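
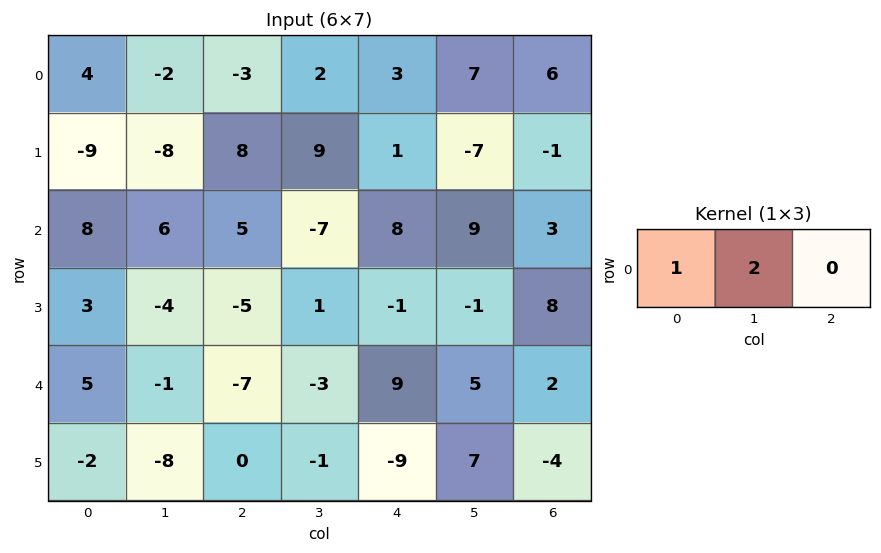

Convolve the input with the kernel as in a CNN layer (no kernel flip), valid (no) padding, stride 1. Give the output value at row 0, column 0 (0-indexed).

0

The receptive field on the input at this output position is [4 -2 -3]. Elementwise product with the kernel and sum: 4·1 + -2·2.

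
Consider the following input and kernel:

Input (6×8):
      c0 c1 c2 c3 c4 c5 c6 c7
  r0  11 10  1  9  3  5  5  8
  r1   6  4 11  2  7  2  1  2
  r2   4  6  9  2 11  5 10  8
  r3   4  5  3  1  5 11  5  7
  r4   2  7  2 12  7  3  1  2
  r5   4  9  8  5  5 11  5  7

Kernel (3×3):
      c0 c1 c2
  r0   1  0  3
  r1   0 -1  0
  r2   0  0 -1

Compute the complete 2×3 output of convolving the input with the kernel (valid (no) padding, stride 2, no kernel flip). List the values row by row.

1 -3 6
24 34 29

Output[0,0]: The receptive field on the input at this output position is [11 10 1 / 6 4 11 / 4 6 9]. Elementwise product with the kernel and sum: 11·1 + 1·3 + 4·-1 + 9·-1.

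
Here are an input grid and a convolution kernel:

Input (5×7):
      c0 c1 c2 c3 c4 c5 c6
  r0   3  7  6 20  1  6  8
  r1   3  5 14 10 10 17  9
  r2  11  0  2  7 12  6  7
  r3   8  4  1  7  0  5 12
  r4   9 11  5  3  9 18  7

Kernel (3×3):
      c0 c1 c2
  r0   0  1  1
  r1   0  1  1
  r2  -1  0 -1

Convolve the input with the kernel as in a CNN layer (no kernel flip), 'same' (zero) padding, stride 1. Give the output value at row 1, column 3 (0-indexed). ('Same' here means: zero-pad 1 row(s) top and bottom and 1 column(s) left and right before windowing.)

The receptive field on the zero-padded input at this output position is [6 20 1 / 14 10 10 / 2 7 12]. Elementwise product with the kernel and sum: 20·1 + 1·1 + 10·1 + 10·1 + 2·-1 + 12·-1.

27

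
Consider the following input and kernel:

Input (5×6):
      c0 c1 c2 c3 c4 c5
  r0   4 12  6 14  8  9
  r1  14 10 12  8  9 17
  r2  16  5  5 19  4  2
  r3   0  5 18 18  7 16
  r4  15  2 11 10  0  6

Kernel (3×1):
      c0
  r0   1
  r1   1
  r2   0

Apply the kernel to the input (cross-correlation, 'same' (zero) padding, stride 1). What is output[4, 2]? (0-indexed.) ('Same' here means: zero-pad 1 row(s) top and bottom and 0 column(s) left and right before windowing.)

29

The receptive field on the zero-padded input at this output position is [18 / 11 / 0]. Elementwise product with the kernel and sum: 18·1 + 11·1.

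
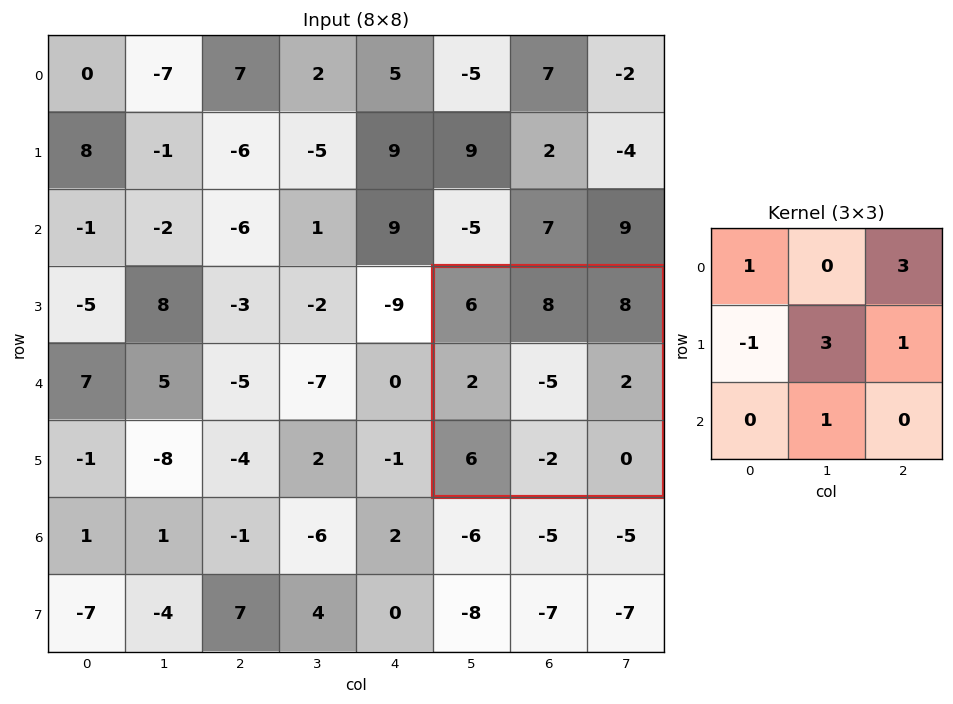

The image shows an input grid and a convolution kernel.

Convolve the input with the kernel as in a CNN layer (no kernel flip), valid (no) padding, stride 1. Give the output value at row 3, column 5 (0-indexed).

13

The receptive field on the input at this output position is [6 8 8 / 2 -5 2 / 6 -2 0]. Elementwise product with the kernel and sum: 6·1 + 8·3 + 2·-1 + -5·3 + 2·1 + -2·1.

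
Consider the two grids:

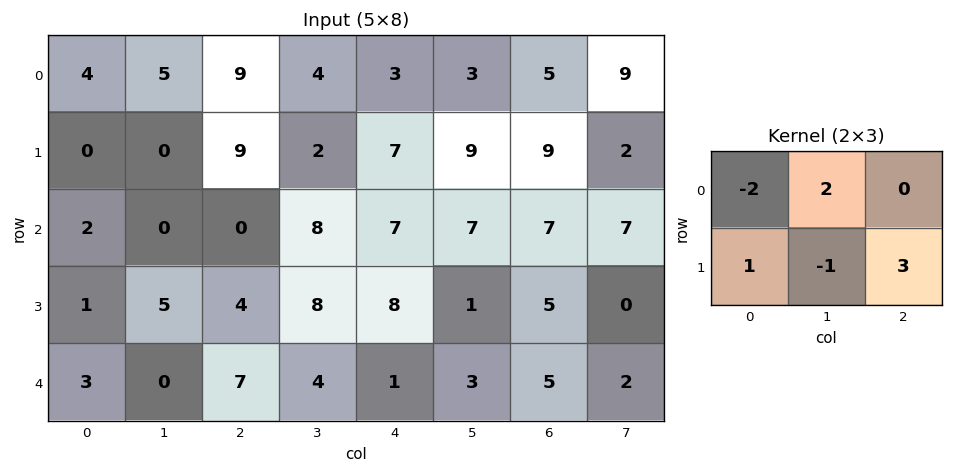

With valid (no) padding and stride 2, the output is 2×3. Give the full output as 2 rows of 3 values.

29 18 25
4 36 22

Output[0,0]: The receptive field on the input at this output position is [4 5 9 / 0 0 9]. Elementwise product with the kernel and sum: 4·-2 + 5·2 + 0·1 + 0·-1 + 9·3.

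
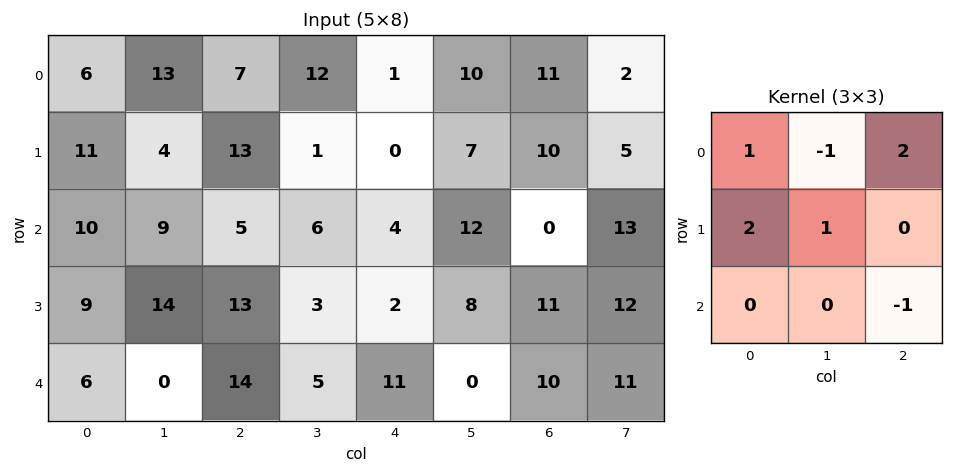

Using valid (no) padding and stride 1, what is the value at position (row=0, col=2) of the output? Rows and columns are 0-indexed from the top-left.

The receptive field on the input at this output position is [7 12 1 / 13 1 0 / 5 6 4]. Elementwise product with the kernel and sum: 7·1 + 12·-1 + 1·2 + 13·2 + 1·1 + 4·-1.

20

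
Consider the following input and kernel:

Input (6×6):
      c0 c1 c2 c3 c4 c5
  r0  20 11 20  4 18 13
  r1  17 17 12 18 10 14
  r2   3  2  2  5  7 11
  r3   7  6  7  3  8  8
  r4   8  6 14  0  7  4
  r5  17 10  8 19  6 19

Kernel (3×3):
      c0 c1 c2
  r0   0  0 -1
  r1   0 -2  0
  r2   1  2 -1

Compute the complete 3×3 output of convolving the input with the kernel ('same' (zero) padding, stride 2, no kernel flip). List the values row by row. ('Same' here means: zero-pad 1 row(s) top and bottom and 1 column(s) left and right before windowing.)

-23 -17 -12
-15 -5 -17
2 -24 -10

Output[0,0]: The receptive field on the zero-padded input at this output position is [0 0 0 / 0 20 11 / 0 17 17]. Elementwise product with the kernel and sum: 0·-1 + 20·-2 + 0·1 + 17·2 + 17·-1.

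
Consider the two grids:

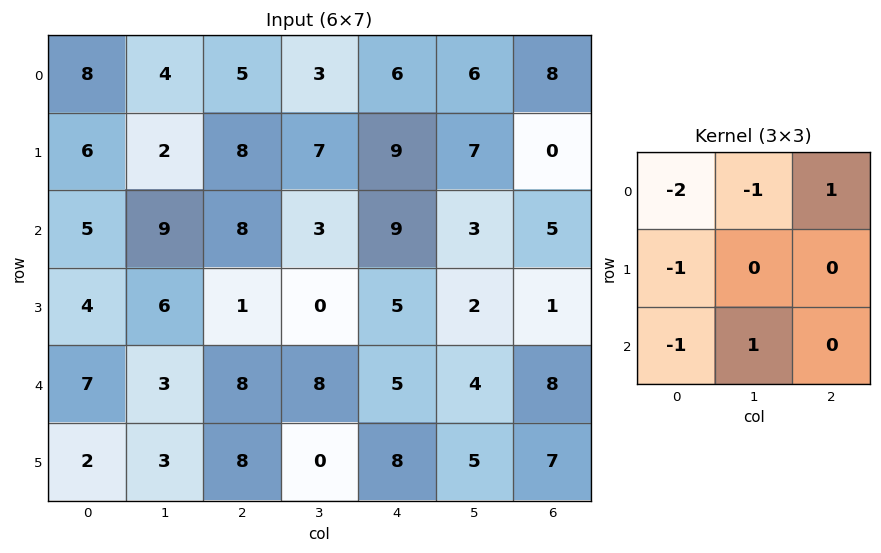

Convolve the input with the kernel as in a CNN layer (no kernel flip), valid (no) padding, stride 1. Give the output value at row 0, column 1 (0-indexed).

The receptive field on the input at this output position is [4 5 3 / 2 8 7 / 9 8 3]. Elementwise product with the kernel and sum: 4·-2 + 5·-1 + 3·1 + 2·-1 + 9·-1 + 8·1.

-13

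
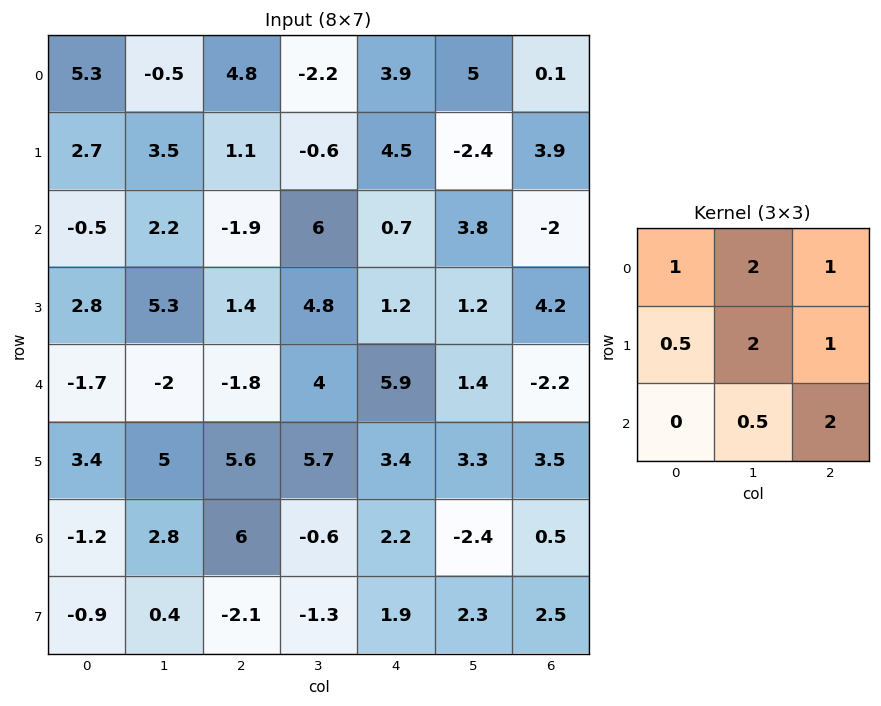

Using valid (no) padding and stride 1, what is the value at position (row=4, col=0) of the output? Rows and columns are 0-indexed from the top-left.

The receptive field on the input at this output position is [-1.7 -2 -1.8 / 3.4 5 5.6 / -1.2 2.8 6]. Elementwise product with the kernel and sum: -1.7·1 + -2·2 + -1.8·1 + 3.4·0.5 + 5·2 + 5.6·1 + 2.8·0.5 + 6·2.

23.2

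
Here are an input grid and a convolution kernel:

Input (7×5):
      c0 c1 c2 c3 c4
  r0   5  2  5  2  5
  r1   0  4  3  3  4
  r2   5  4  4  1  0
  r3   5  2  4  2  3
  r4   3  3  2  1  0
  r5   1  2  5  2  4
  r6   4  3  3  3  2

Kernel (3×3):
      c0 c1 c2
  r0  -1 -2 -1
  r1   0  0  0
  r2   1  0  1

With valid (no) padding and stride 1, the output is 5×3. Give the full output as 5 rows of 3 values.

Output[0,0]: The receptive field on the input at this output position is [5 2 5 / 0 4 3 / 5 4 4]. Elementwise product with the kernel and sum: 5·-1 + 2·-2 + 5·-1 + 5·1 + 4·1.

-5 -9 -10
-2 -9 -6
-12 -9 -4
-7 -8 -2
-4 -2 1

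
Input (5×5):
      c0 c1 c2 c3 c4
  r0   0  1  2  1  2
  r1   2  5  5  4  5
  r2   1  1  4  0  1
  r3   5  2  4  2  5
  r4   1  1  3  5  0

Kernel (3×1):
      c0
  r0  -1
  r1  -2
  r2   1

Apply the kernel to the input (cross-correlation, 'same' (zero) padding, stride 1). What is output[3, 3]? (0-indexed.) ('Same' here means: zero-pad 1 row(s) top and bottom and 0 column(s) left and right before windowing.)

1

The receptive field on the zero-padded input at this output position is [0 / 2 / 5]. Elementwise product with the kernel and sum: 0·-1 + 2·-2 + 5·1.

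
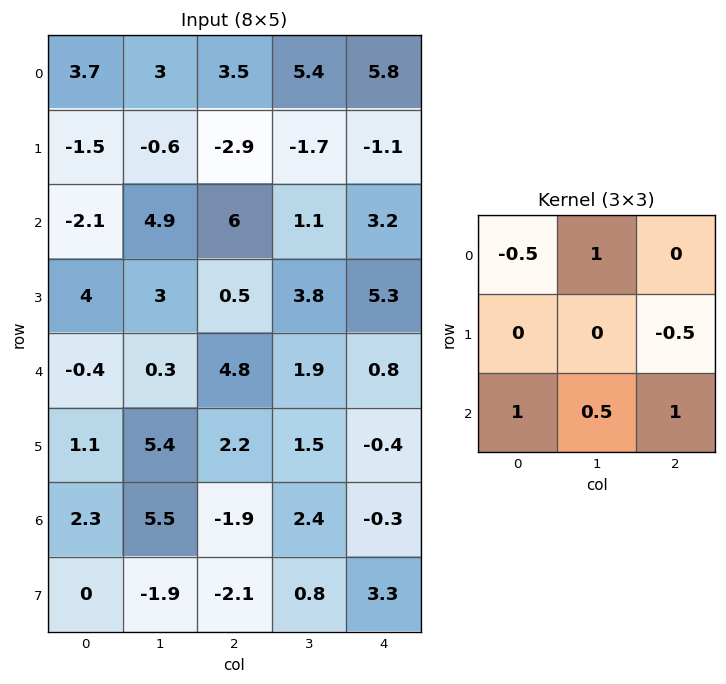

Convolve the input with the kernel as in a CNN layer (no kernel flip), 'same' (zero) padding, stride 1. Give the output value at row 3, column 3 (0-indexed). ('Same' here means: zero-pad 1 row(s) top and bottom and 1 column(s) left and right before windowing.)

The receptive field on the zero-padded input at this output position is [6 1.1 3.2 / 0.5 3.8 5.3 / 4.8 1.9 0.8]. Elementwise product with the kernel and sum: 6·-0.5 + 1.1·1 + 5.3·-0.5 + 4.8·1 + 1.9·0.5 + 0.8·1.

2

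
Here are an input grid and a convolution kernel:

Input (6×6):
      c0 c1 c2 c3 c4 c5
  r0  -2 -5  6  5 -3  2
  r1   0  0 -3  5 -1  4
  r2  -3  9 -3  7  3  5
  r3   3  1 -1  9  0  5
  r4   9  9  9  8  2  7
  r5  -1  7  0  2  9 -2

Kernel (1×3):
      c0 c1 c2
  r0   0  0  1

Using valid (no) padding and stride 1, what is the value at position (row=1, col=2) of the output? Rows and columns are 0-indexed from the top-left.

-1

The receptive field on the input at this output position is [-3 5 -1]. Elementwise product with the kernel and sum: -1·1.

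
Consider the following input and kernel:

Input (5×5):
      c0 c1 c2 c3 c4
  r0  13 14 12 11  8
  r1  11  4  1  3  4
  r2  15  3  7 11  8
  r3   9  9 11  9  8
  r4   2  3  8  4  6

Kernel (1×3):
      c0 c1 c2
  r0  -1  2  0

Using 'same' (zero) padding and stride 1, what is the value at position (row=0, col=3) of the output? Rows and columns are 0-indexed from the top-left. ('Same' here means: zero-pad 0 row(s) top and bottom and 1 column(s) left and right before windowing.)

10

The receptive field on the zero-padded input at this output position is [12 11 8]. Elementwise product with the kernel and sum: 12·-1 + 11·2.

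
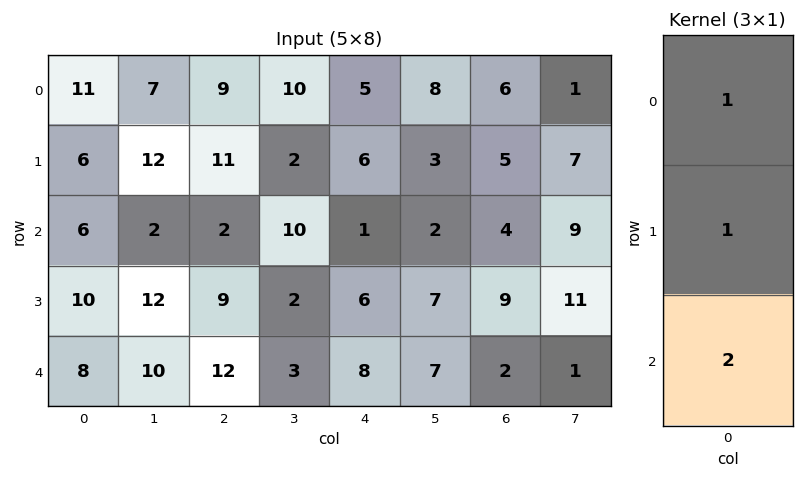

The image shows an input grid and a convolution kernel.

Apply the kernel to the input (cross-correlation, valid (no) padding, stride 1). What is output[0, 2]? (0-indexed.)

The receptive field on the input at this output position is [9 / 11 / 2]. Elementwise product with the kernel and sum: 9·1 + 11·1 + 2·2.

24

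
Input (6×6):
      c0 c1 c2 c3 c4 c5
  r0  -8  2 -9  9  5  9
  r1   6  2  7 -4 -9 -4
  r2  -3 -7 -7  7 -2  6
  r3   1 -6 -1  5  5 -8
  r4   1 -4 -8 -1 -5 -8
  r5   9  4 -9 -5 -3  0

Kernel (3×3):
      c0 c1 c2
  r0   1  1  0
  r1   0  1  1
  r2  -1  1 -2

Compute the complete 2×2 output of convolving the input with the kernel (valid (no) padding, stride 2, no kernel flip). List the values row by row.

Output[0,0]: The receptive field on the input at this output position is [-8 2 -9 / 6 2 7 / -3 -7 -7]. Elementwise product with the kernel and sum: -8·1 + 2·1 + 2·1 + 7·1 + -3·-1 + -7·1 + -7·-2.
Output[0,1]: The receptive field on the input at this output position is [-9 9 5 / 7 -4 -9 / -7 7 -2]. Elementwise product with the kernel and sum: -9·1 + 9·1 + -4·1 + -9·1 + -7·-1 + 7·1 + -2·-2.

13 5
-6 27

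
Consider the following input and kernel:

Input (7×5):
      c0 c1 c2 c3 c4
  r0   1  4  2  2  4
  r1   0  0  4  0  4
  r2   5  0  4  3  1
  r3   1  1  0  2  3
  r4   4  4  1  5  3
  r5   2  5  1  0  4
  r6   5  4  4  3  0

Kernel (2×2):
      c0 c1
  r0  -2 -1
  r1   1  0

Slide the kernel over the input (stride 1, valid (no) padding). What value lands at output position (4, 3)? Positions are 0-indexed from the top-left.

-13

The receptive field on the input at this output position is [5 3 / 0 4]. Elementwise product with the kernel and sum: 5·-2 + 3·-1 + 0·1.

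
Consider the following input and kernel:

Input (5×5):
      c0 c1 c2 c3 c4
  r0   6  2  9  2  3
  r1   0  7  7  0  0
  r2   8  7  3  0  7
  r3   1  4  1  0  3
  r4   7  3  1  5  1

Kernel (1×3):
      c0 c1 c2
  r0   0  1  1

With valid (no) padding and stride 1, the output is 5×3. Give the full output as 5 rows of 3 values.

Output[0,0]: The receptive field on the input at this output position is [6 2 9]. Elementwise product with the kernel and sum: 2·1 + 9·1.
Output[0,1]: The receptive field on the input at this output position is [2 9 2]. Elementwise product with the kernel and sum: 9·1 + 2·1.

11 11 5
14 7 0
10 3 7
5 1 3
4 6 6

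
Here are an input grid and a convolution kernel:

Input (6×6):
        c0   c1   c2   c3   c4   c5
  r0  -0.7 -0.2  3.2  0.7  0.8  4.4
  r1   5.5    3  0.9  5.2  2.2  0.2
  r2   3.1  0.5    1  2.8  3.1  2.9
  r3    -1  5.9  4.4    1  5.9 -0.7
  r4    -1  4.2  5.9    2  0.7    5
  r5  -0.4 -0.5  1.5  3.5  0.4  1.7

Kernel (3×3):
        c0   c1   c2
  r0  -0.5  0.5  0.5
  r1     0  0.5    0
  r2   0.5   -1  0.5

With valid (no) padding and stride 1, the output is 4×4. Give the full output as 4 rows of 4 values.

4.9 3.15 1 3.1
-4.75 1.1 8.8 -5.6
0.4 1.05 4.25 7.35
8.8 2.7 -0.3 4.65

Output[0,0]: The receptive field on the input at this output position is [-0.7 -0.2 3.2 / 5.5 3 0.9 / 3.1 0.5 1]. Elementwise product with the kernel and sum: -0.7·-0.5 + -0.2·0.5 + 3.2·0.5 + 3·0.5 + 3.1·0.5 + 0.5·-1 + 1·0.5.
Output[0,1]: The receptive field on the input at this output position is [-0.2 3.2 0.7 / 3 0.9 5.2 / 0.5 1 2.8]. Elementwise product with the kernel and sum: -0.2·-0.5 + 3.2·0.5 + 0.7·0.5 + 0.9·0.5 + 0.5·0.5 + 1·-1 + 2.8·0.5.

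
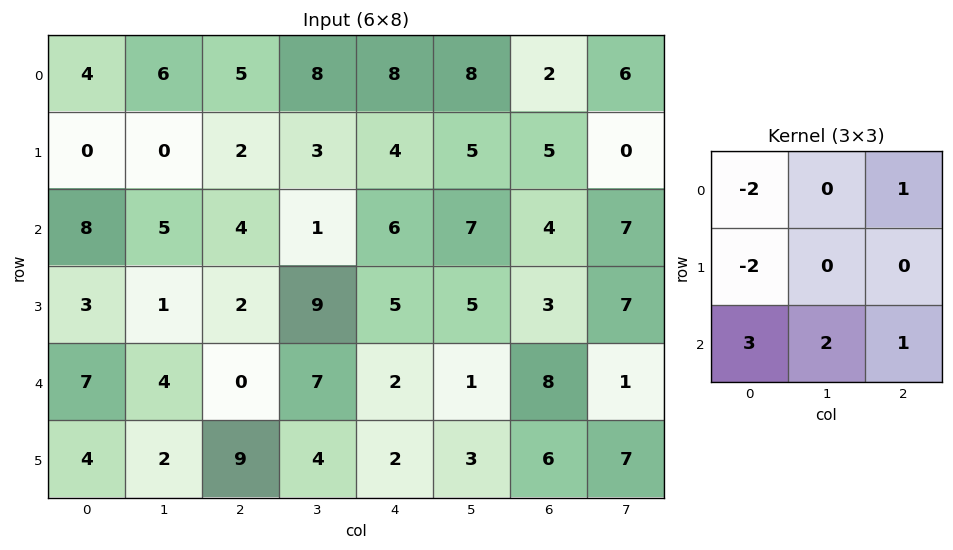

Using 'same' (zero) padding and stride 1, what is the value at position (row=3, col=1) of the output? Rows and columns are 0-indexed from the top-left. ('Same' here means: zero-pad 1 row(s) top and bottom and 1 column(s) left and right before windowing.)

11

The receptive field on the zero-padded input at this output position is [8 5 4 / 3 1 2 / 7 4 0]. Elementwise product with the kernel and sum: 8·-2 + 4·1 + 3·-2 + 7·3 + 4·2 + 0·1.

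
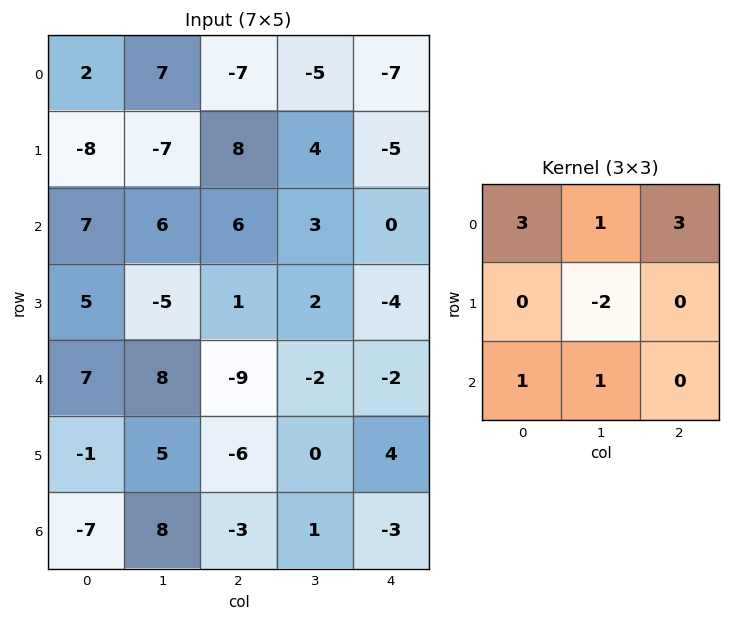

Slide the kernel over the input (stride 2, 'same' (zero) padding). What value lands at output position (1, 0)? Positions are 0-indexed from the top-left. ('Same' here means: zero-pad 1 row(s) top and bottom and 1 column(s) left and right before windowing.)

-38

The receptive field on the zero-padded input at this output position is [0 -8 -7 / 0 7 6 / 0 5 -5]. Elementwise product with the kernel and sum: 0·3 + -8·1 + -7·3 + 7·-2 + 0·1 + 5·1.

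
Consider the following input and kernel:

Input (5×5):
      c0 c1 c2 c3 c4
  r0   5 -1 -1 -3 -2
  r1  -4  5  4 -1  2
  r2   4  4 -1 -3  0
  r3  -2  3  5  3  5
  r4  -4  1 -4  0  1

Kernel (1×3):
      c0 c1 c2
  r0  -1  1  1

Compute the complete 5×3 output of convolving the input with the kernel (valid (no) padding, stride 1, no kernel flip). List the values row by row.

Output[0,0]: The receptive field on the input at this output position is [5 -1 -1]. Elementwise product with the kernel and sum: 5·-1 + -1·1 + -1·1.
Output[0,1]: The receptive field on the input at this output position is [-1 -1 -3]. Elementwise product with the kernel and sum: -1·-1 + -1·1 + -3·1.

-7 -3 -4
13 -2 -3
-1 -8 -2
10 5 3
1 -5 5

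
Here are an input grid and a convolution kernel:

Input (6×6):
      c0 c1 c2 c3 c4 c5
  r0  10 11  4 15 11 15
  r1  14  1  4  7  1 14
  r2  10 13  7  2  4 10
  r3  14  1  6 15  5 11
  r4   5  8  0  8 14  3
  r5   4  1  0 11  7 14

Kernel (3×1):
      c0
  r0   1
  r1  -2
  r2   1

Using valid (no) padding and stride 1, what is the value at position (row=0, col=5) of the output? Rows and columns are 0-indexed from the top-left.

The receptive field on the input at this output position is [15 / 14 / 10]. Elementwise product with the kernel and sum: 15·1 + 14·-2 + 10·1.

-3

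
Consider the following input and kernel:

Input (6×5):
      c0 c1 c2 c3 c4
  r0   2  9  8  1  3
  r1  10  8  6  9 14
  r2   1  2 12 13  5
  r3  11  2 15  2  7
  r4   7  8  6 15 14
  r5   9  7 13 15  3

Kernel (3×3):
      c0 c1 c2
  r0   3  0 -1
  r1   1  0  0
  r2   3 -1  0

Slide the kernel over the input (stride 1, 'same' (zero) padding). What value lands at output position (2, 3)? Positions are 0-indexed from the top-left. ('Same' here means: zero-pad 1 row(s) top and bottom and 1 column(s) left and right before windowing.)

59

The receptive field on the zero-padded input at this output position is [6 9 14 / 12 13 5 / 15 2 7]. Elementwise product with the kernel and sum: 6·3 + 14·-1 + 12·1 + 15·3 + 2·-1.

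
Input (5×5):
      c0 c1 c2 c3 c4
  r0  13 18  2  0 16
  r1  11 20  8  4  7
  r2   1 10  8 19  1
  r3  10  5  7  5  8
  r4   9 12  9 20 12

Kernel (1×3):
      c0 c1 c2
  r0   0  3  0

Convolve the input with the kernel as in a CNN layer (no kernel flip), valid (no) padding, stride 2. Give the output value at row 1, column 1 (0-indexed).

The receptive field on the input at this output position is [8 19 1]. Elementwise product with the kernel and sum: 19·3.

57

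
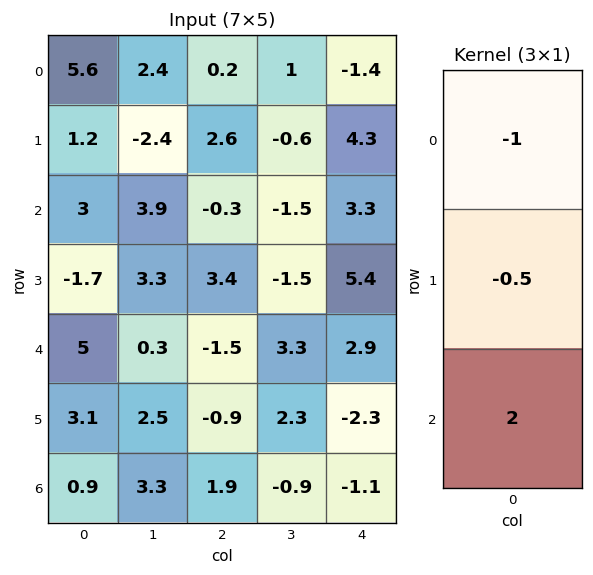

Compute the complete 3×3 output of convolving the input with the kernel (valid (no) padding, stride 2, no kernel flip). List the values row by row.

Output[0,0]: The receptive field on the input at this output position is [5.6 / 1.2 / 3]. Elementwise product with the kernel and sum: 5.6·-1 + 1.2·-0.5 + 3·2.

-0.2 -2.1 5.85
7.85 -4.4 -0.2
-4.75 5.75 -3.95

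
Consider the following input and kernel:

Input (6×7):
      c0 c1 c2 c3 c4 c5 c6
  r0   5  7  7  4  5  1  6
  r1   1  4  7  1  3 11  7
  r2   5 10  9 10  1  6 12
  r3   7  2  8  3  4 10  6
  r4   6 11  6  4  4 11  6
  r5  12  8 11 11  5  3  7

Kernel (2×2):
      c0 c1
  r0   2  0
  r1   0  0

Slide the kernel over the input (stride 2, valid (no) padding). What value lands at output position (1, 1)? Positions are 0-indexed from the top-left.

The receptive field on the input at this output position is [9 10 / 8 3]. Elementwise product with the kernel and sum: 9·2.

18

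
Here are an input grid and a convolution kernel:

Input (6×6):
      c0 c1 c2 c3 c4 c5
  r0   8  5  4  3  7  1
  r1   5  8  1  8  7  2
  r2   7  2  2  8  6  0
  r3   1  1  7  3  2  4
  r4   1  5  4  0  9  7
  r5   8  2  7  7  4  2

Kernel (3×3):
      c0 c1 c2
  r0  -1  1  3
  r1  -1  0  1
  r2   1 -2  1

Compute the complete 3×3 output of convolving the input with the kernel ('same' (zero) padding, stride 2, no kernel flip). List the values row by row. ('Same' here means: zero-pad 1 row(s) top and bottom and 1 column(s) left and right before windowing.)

3 12 -6
30 13 0
-5 5 19

Output[0,0]: The receptive field on the zero-padded input at this output position is [0 0 0 / 0 8 5 / 0 5 8]. Elementwise product with the kernel and sum: 0·-1 + 0·1 + 0·3 + 0·-1 + 5·1 + 0·1 + 5·-2 + 8·1.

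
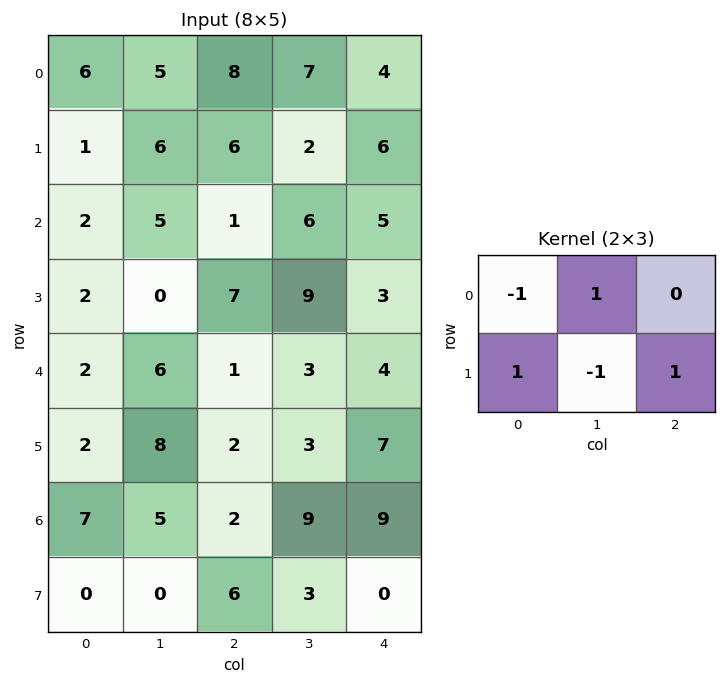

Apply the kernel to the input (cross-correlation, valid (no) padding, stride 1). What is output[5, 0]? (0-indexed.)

10

The receptive field on the input at this output position is [2 8 2 / 7 5 2]. Elementwise product with the kernel and sum: 2·-1 + 8·1 + 7·1 + 5·-1 + 2·1.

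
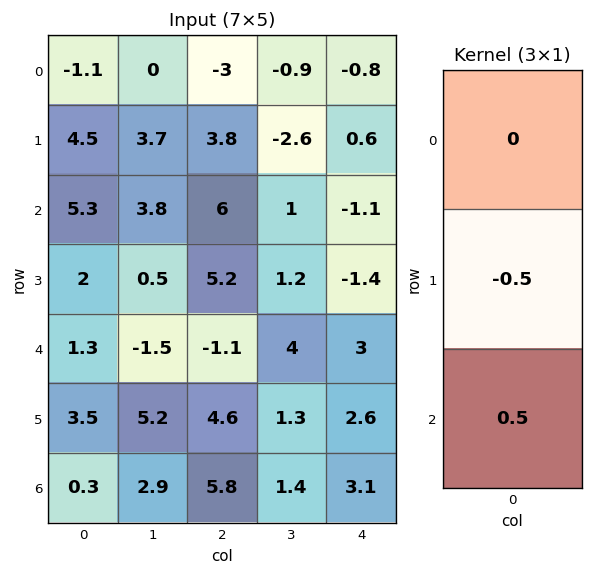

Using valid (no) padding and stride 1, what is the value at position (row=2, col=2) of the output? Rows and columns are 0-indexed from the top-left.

-3.15

The receptive field on the input at this output position is [6 / 5.2 / -1.1]. Elementwise product with the kernel and sum: 5.2·-0.5 + -1.1·0.5.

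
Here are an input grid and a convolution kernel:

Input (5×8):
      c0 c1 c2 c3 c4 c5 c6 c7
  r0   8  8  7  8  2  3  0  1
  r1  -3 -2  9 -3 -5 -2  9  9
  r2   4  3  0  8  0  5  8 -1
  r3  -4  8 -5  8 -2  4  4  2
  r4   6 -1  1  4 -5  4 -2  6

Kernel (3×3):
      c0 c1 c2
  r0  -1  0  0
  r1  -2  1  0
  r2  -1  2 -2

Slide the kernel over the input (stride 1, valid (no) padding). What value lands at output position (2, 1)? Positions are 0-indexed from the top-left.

-29

The receptive field on the input at this output position is [3 0 8 / 8 -5 8 / -1 1 4]. Elementwise product with the kernel and sum: 3·-1 + 8·-2 + -5·1 + -1·-1 + 1·2 + 4·-2.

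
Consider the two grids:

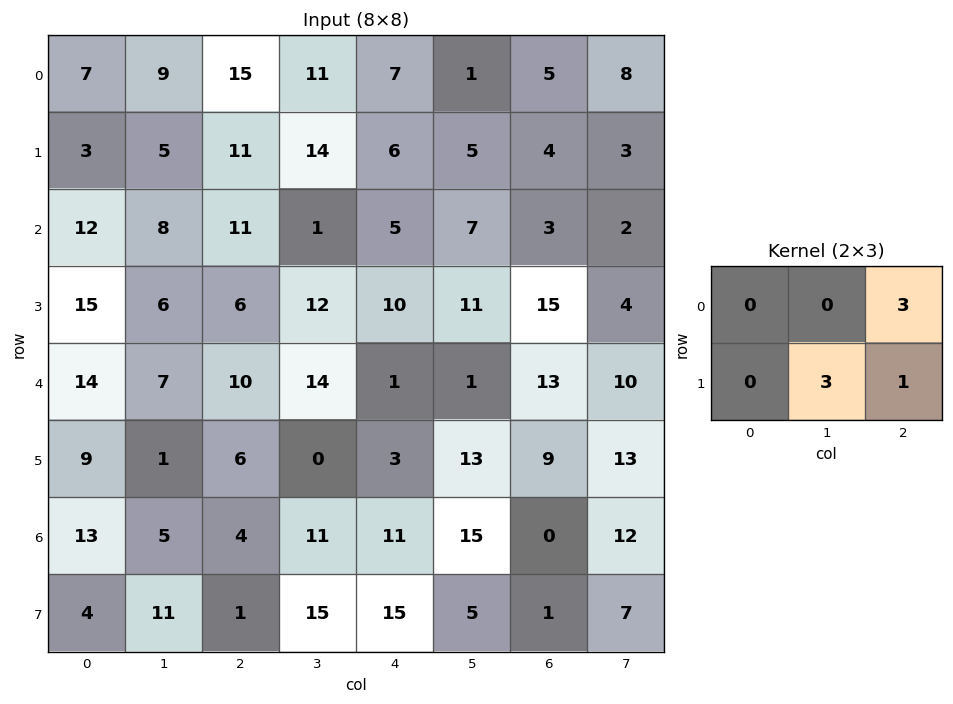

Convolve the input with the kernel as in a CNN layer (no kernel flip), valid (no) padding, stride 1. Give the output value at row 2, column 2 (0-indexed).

The receptive field on the input at this output position is [11 1 5 / 6 12 10]. Elementwise product with the kernel and sum: 5·3 + 12·3 + 10·1.

61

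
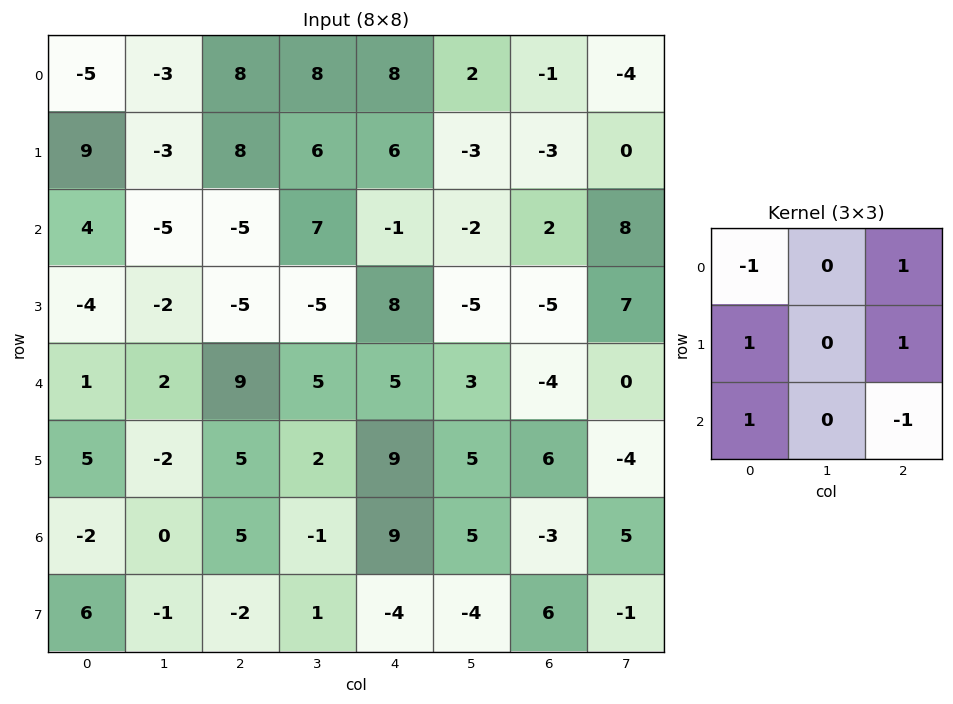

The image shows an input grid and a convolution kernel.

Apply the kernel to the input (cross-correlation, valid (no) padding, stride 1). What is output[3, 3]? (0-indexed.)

The receptive field on the input at this output position is [-5 8 -5 / 5 5 3 / 2 9 5]. Elementwise product with the kernel and sum: -5·-1 + -5·1 + 5·1 + 3·1 + 2·1 + 5·-1.

5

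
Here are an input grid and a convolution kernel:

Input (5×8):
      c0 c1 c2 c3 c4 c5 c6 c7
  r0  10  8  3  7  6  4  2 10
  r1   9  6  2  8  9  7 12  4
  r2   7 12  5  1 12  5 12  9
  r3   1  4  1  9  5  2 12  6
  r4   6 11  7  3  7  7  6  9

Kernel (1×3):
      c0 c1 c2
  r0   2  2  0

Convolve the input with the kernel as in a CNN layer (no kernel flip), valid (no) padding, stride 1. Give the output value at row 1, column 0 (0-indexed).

30

The receptive field on the input at this output position is [9 6 2]. Elementwise product with the kernel and sum: 9·2 + 6·2.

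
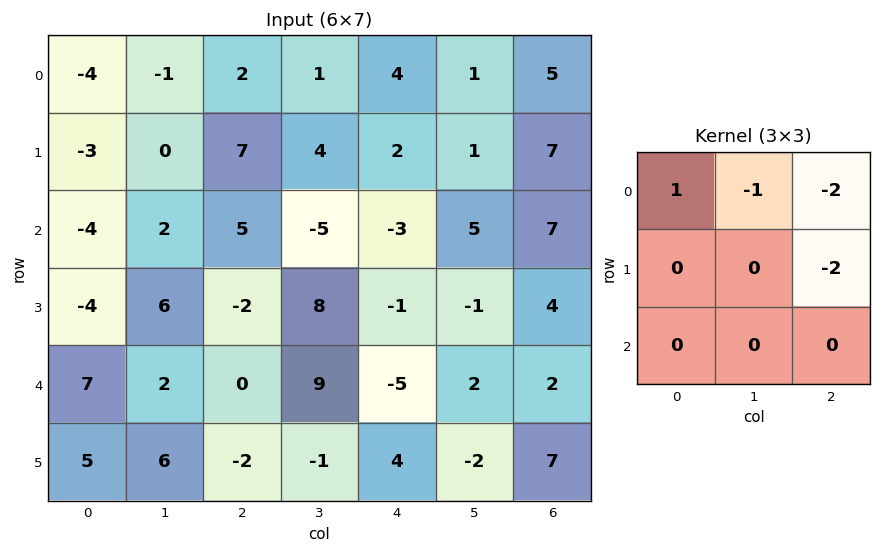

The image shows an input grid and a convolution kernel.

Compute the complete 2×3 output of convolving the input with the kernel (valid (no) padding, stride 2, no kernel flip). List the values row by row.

-21 -11 -21
-12 18 -30

Output[0,0]: The receptive field on the input at this output position is [-4 -1 2 / -3 0 7 / -4 2 5]. Elementwise product with the kernel and sum: -4·1 + -1·-1 + 2·-2 + 7·-2.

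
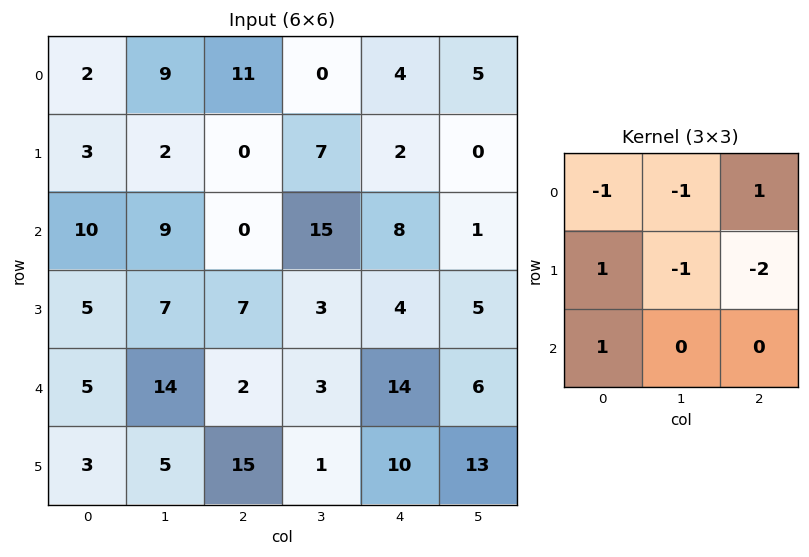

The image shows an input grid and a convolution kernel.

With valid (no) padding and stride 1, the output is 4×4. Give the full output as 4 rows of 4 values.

Output[0,0]: The receptive field on the input at this output position is [2 9 11 / 3 2 0 / 10 9 0]. Elementwise product with the kernel and sum: 2·-1 + 9·-1 + 11·1 + 3·1 + 2·-1 + 0·-2 + 10·1.
Output[0,1]: The receptive field on the input at this output position is [9 11 0 / 2 0 7 / 9 0 15]. Elementwise product with the kernel and sum: 9·-1 + 11·-1 + 0·1 + 2·1 + 0·-1 + 7·-2 + 9·1.

11 -23 -18 21
1 -9 -29 -1
-30 14 -9 -30
-15 0 -20 -24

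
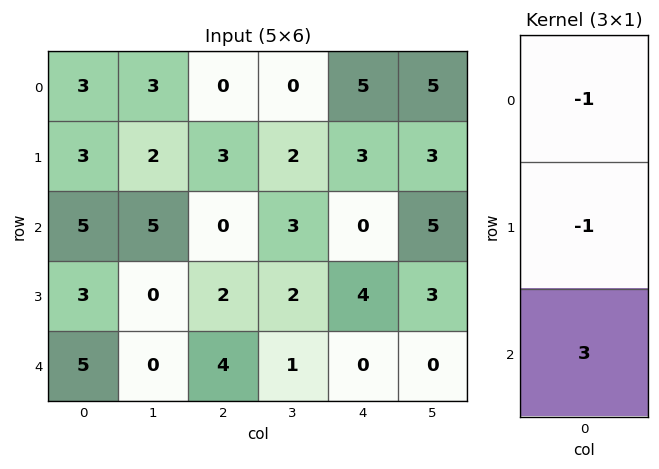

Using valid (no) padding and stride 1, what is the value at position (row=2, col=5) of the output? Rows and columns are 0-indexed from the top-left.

-8

The receptive field on the input at this output position is [5 / 3 / 0]. Elementwise product with the kernel and sum: 5·-1 + 3·-1 + 0·3.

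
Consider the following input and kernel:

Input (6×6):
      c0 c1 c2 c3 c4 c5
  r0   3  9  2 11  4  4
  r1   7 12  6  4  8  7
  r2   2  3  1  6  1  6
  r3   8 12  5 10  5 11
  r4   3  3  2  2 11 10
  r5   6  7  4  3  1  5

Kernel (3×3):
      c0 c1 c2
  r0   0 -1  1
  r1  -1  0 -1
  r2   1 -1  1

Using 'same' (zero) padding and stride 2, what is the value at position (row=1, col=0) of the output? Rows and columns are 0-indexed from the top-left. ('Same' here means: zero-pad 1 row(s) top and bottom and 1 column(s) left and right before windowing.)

The receptive field on the zero-padded input at this output position is [0 7 12 / 0 2 3 / 0 8 12]. Elementwise product with the kernel and sum: 7·-1 + 12·1 + 0·-1 + 3·-1 + 0·1 + 8·-1 + 12·1.

6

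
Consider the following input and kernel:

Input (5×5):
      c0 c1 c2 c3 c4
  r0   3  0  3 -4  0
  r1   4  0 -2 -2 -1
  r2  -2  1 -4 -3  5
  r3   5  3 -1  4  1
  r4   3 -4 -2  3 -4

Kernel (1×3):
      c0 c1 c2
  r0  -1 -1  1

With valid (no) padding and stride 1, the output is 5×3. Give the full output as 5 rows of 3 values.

Output[0,0]: The receptive field on the input at this output position is [3 0 3]. Elementwise product with the kernel and sum: 3·-1 + 0·-1 + 3·1.
Output[0,1]: The receptive field on the input at this output position is [0 3 -4]. Elementwise product with the kernel and sum: 0·-1 + 3·-1 + -4·1.

0 -7 1
-6 0 3
-3 0 12
-9 2 -2
-1 9 -5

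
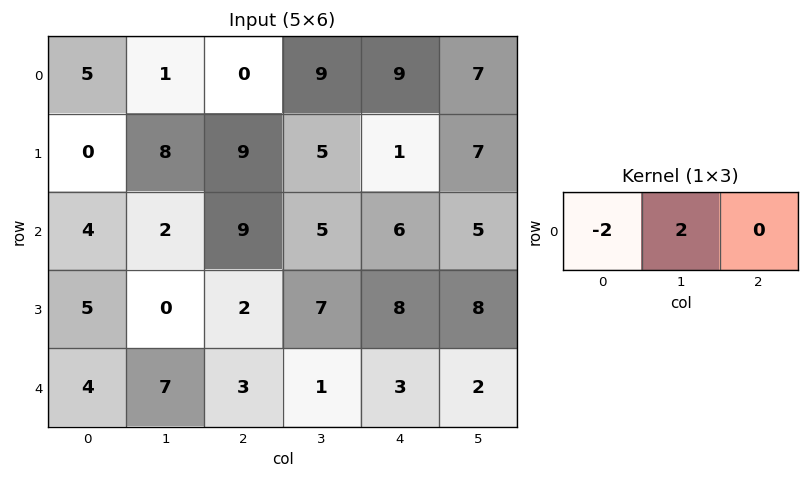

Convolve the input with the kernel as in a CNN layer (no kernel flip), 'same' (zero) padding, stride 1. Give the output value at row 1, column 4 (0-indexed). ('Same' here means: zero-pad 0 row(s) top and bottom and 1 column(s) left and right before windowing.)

-8

The receptive field on the zero-padded input at this output position is [5 1 7]. Elementwise product with the kernel and sum: 5·-2 + 1·2.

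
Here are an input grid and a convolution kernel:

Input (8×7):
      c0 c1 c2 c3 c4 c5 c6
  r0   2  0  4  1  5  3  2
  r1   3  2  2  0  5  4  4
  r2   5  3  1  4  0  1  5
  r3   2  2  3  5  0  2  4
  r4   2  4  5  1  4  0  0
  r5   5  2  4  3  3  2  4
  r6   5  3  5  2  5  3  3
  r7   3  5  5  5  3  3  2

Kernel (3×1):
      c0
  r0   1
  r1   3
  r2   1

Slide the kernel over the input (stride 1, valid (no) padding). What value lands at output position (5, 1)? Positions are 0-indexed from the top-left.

The receptive field on the input at this output position is [2 / 3 / 5]. Elementwise product with the kernel and sum: 2·1 + 3·3 + 5·1.

16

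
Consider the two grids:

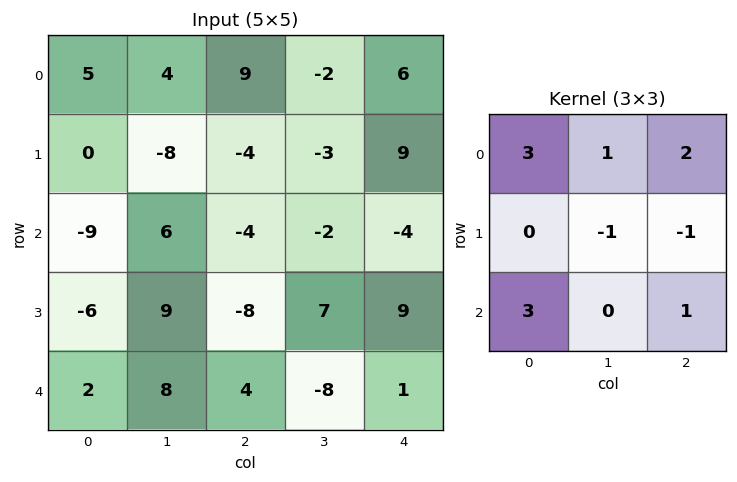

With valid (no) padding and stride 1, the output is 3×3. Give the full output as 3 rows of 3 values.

Output[0,0]: The receptive field on the input at this output position is [5 4 9 / 0 -8 -4 / -9 6 -4]. Elementwise product with the kernel and sum: 5·3 + 4·1 + 9·2 + -8·-1 + -4·-1 + -9·3 + -4·1.

18 40 15
-44 6 -6
-20 27 -25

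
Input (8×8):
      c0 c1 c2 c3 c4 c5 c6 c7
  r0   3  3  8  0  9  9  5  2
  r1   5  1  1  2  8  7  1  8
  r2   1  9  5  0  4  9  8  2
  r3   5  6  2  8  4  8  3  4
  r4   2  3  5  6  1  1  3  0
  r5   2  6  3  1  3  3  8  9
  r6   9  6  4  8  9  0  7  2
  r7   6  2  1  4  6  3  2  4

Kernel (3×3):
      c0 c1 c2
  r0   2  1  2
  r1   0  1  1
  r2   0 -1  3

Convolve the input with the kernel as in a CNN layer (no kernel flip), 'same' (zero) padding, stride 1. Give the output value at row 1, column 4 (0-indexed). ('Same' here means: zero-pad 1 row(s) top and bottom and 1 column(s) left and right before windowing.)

The receptive field on the zero-padded input at this output position is [0 9 9 / 2 8 7 / 0 4 9]. Elementwise product with the kernel and sum: 0·2 + 9·1 + 9·2 + 8·1 + 7·1 + 4·-1 + 9·3.

65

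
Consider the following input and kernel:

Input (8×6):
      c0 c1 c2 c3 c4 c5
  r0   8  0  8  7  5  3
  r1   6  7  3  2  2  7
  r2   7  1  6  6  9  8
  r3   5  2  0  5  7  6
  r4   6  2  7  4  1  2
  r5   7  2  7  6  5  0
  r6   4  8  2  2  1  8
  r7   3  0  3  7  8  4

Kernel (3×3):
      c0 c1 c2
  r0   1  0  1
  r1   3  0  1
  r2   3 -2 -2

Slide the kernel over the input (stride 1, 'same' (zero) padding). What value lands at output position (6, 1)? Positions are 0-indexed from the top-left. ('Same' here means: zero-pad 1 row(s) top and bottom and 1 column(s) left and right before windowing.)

The receptive field on the zero-padded input at this output position is [7 2 7 / 4 8 2 / 3 0 3]. Elementwise product with the kernel and sum: 7·1 + 7·1 + 4·3 + 2·1 + 3·3 + 0·-2 + 3·-2.

31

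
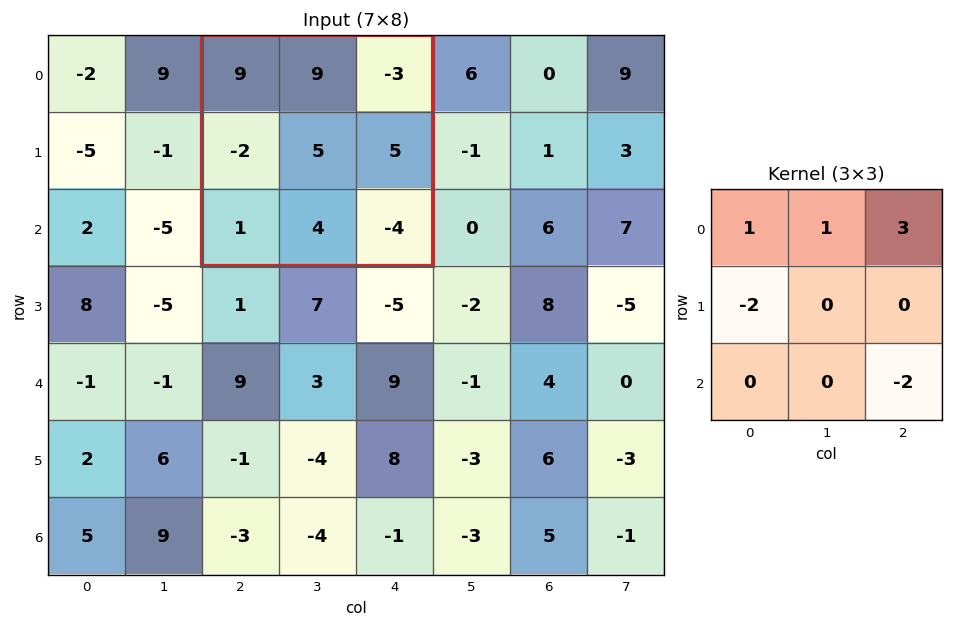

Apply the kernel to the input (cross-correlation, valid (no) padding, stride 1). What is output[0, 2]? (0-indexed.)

21

The receptive field on the input at this output position is [9 9 -3 / -2 5 5 / 1 4 -4]. Elementwise product with the kernel and sum: 9·1 + 9·1 + -3·3 + -2·-2 + -4·-2.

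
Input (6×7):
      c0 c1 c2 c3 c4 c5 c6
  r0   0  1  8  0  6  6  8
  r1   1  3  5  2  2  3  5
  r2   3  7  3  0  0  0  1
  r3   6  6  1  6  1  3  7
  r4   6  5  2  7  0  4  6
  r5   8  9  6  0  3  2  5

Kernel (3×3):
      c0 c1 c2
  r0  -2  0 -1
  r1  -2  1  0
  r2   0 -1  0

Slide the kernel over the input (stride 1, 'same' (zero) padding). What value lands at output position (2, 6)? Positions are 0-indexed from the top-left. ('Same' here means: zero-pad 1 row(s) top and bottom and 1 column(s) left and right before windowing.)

The receptive field on the zero-padded input at this output position is [3 5 0 / 0 1 0 / 3 7 0]. Elementwise product with the kernel and sum: 3·-2 + 0·-1 + 0·-2 + 1·1 + 7·-1.

-12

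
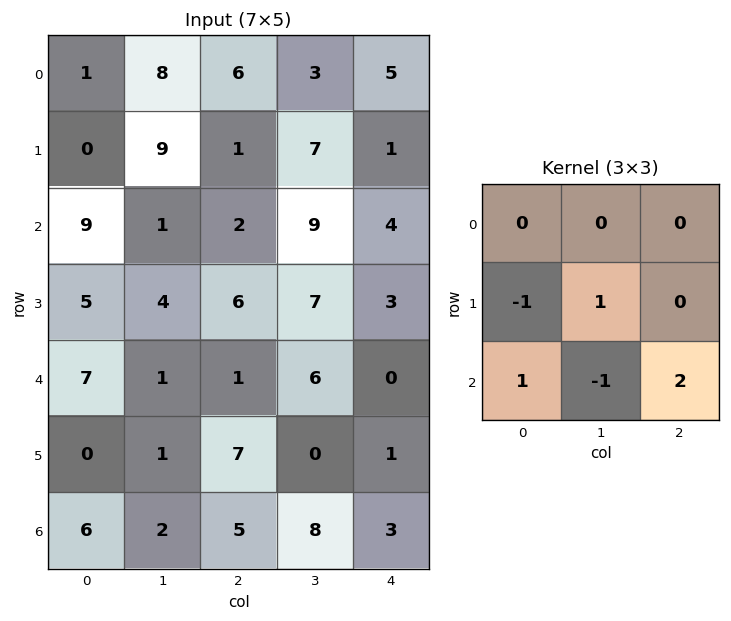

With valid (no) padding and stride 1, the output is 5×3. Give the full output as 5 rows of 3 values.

21 9 7
5 13 12
7 14 -4
7 -6 14
15 19 -4

Output[0,0]: The receptive field on the input at this output position is [1 8 6 / 0 9 1 / 9 1 2]. Elementwise product with the kernel and sum: 0·-1 + 9·1 + 9·1 + 1·-1 + 2·2.
Output[0,1]: The receptive field on the input at this output position is [8 6 3 / 9 1 7 / 1 2 9]. Elementwise product with the kernel and sum: 9·-1 + 1·1 + 1·1 + 2·-1 + 9·2.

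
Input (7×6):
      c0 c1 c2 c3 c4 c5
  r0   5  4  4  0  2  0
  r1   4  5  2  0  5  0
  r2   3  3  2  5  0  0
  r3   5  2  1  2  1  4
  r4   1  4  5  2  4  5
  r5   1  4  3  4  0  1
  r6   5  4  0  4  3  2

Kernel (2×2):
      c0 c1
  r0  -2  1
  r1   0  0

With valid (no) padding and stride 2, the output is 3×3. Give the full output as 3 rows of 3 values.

-6 -8 -4
-3 1 0
2 -8 -3

Output[0,0]: The receptive field on the input at this output position is [5 4 / 4 5]. Elementwise product with the kernel and sum: 5·-2 + 4·1.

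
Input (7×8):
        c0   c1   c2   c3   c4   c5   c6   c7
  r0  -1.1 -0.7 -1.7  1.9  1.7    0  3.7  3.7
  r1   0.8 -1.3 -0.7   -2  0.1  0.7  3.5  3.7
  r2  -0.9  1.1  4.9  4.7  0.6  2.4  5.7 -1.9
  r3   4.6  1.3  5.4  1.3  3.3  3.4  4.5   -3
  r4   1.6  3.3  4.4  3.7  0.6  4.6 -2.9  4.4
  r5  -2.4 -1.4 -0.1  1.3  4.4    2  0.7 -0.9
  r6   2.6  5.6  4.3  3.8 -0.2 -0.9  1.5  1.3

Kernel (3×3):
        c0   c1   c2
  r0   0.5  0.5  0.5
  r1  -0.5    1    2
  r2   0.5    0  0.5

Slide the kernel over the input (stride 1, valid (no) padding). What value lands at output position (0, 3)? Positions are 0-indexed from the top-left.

7.85

The receptive field on the input at this output position is [1.9 1.7 0 / -2 0.1 0.7 / 4.7 0.6 2.4]. Elementwise product with the kernel and sum: 1.9·0.5 + 1.7·0.5 + 0·0.5 + -2·-0.5 + 0.1·1 + 0.7·2 + 4.7·0.5 + 2.4·0.5.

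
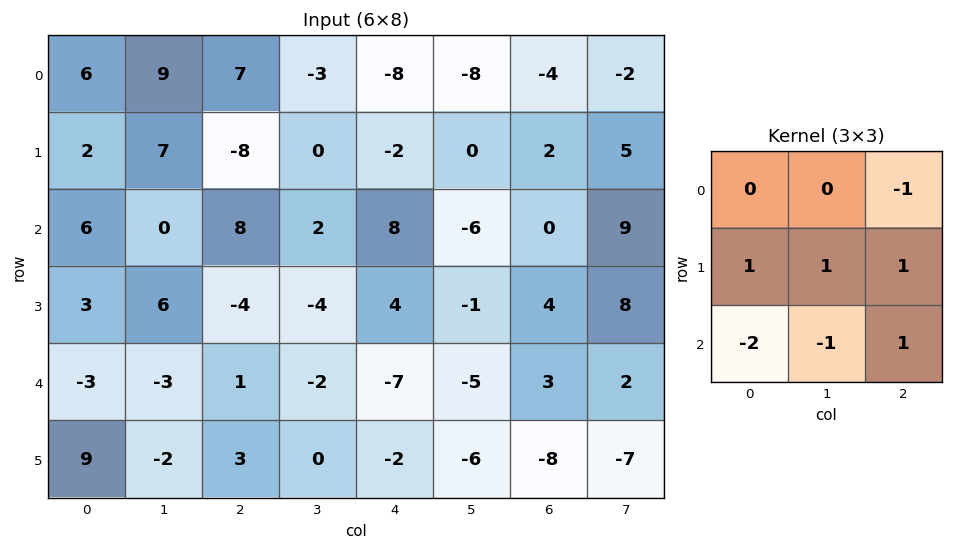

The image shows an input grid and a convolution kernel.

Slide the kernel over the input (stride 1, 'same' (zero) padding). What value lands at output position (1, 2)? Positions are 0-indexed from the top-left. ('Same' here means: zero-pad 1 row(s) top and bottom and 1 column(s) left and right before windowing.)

-4

The receptive field on the zero-padded input at this output position is [9 7 -3 / 7 -8 0 / 0 8 2]. Elementwise product with the kernel and sum: -3·-1 + 7·1 + -8·1 + 0·1 + 0·-2 + 8·-1 + 2·1.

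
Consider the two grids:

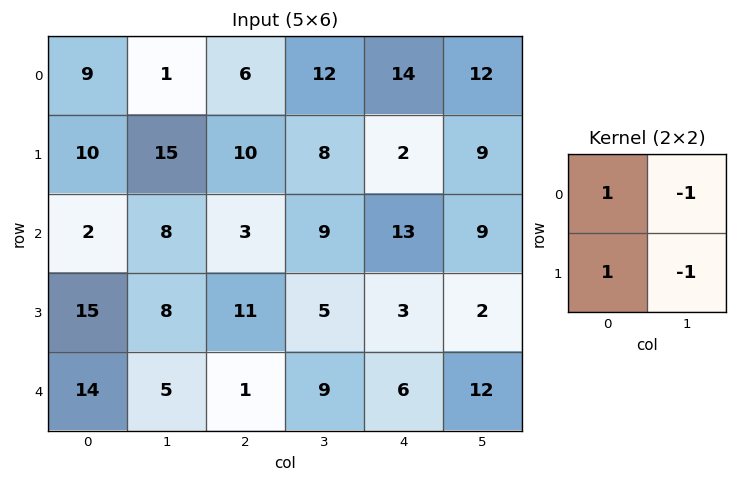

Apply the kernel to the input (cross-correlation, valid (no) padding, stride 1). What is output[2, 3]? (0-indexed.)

The receptive field on the input at this output position is [9 13 / 5 3]. Elementwise product with the kernel and sum: 9·1 + 13·-1 + 5·1 + 3·-1.

-2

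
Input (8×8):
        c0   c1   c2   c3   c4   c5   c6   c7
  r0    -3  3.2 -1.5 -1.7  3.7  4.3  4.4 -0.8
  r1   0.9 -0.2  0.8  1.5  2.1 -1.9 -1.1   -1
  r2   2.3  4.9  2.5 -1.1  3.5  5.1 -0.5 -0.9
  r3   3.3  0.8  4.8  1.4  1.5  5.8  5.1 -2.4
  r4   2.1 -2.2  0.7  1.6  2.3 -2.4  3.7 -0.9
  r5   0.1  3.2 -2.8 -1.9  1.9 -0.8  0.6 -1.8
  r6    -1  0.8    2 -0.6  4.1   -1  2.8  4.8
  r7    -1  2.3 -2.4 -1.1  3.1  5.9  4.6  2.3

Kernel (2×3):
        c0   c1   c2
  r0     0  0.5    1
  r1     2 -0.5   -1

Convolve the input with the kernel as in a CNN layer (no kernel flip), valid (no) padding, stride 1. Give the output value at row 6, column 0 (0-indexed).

The receptive field on the input at this output position is [-1 0.8 2 / -1 2.3 -2.4]. Elementwise product with the kernel and sum: 0.8·0.5 + 2·1 + -1·2 + 2.3·-0.5 + -2.4·-1.

1.65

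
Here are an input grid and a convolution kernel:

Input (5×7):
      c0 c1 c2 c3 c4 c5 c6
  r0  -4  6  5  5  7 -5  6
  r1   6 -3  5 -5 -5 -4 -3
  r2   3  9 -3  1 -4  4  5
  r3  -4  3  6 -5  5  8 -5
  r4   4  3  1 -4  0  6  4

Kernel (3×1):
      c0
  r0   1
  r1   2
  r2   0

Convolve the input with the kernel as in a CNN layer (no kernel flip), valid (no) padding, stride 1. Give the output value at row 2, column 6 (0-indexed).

The receptive field on the input at this output position is [5 / -5 / 4]. Elementwise product with the kernel and sum: 5·1 + -5·2.

-5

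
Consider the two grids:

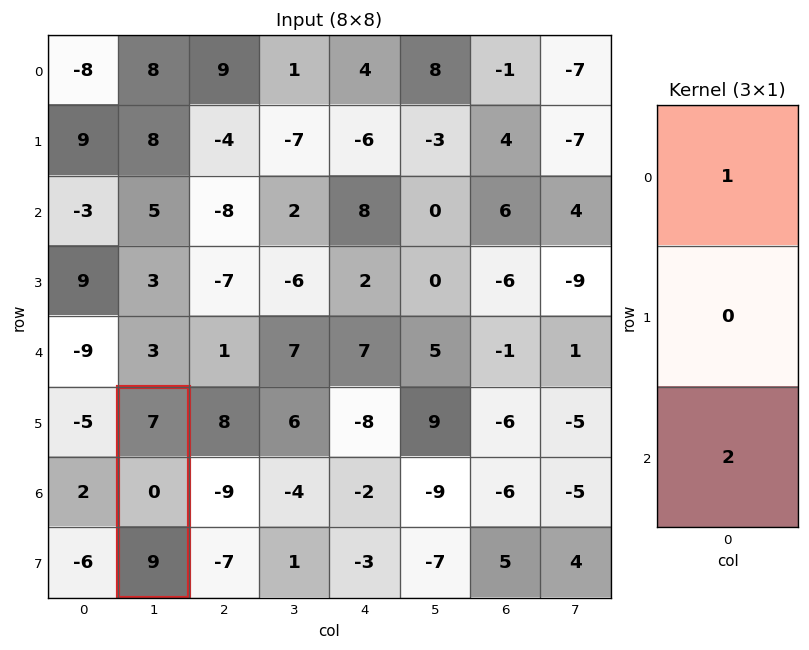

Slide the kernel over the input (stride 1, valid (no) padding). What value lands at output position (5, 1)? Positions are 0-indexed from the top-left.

The receptive field on the input at this output position is [7 / 0 / 9]. Elementwise product with the kernel and sum: 7·1 + 9·2.

25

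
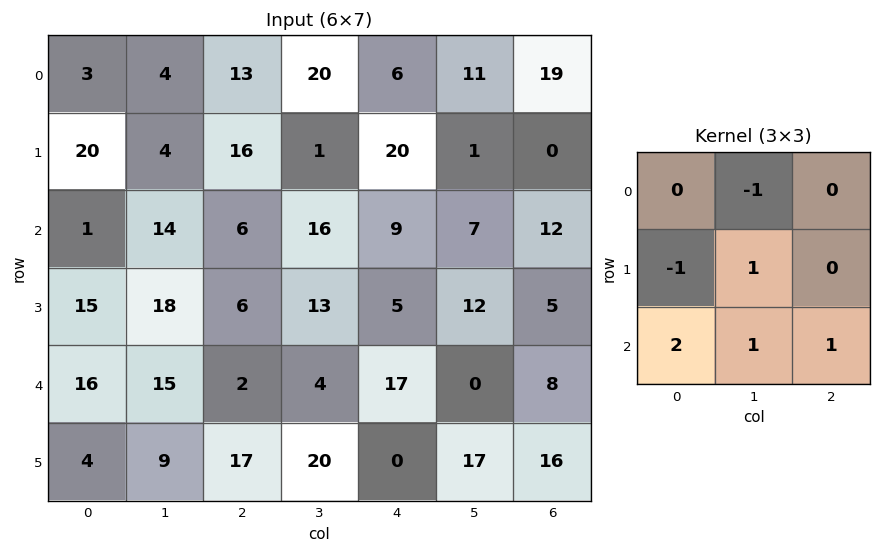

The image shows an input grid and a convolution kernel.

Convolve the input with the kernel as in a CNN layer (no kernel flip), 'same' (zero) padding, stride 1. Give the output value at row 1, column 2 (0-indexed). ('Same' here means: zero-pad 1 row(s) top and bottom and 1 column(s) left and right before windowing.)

49

The receptive field on the zero-padded input at this output position is [4 13 20 / 4 16 1 / 14 6 16]. Elementwise product with the kernel and sum: 13·-1 + 4·-1 + 16·1 + 14·2 + 6·1 + 16·1.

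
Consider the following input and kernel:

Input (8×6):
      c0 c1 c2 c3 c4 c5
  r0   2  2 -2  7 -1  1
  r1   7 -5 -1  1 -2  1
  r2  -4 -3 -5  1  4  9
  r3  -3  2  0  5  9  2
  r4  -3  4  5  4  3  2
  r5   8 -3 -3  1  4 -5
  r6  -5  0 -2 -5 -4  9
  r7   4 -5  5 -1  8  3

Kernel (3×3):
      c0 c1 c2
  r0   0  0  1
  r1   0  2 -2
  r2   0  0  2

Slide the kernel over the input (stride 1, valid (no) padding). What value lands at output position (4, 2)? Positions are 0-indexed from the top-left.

The receptive field on the input at this output position is [5 4 3 / -3 1 4 / -2 -5 -4]. Elementwise product with the kernel and sum: 3·1 + 1·2 + 4·-2 + -4·2.

-11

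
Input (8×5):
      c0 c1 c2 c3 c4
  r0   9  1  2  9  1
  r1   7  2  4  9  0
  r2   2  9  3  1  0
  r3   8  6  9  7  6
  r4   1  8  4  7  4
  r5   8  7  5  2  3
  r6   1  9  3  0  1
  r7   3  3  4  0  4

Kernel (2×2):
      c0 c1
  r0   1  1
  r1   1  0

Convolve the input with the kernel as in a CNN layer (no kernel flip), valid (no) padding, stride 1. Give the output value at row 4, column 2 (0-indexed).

16

The receptive field on the input at this output position is [4 7 / 5 2]. Elementwise product with the kernel and sum: 4·1 + 7·1 + 5·1.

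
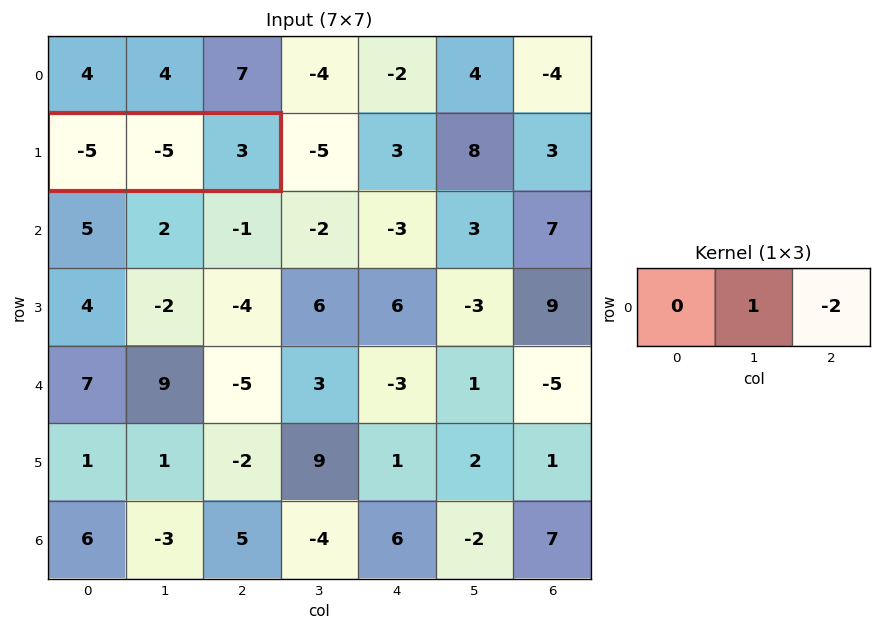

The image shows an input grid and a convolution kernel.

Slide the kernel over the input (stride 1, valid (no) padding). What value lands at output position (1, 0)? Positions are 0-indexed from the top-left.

-11

The receptive field on the input at this output position is [-5 -5 3]. Elementwise product with the kernel and sum: -5·1 + 3·-2.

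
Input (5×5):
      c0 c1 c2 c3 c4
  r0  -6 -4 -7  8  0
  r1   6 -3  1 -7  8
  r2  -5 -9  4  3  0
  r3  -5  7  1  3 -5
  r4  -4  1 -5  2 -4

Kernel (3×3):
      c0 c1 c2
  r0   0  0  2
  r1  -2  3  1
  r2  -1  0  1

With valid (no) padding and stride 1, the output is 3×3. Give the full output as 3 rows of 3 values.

Output[0,0]: The receptive field on the input at this output position is [-6 -4 -7 / 6 -3 1 / -5 -9 4]. Elementwise product with the kernel and sum: -7·2 + 6·-2 + -3·3 + 1·1 + -5·-1 + 4·1.

-25 30 -19
-5 15 11
39 -1 3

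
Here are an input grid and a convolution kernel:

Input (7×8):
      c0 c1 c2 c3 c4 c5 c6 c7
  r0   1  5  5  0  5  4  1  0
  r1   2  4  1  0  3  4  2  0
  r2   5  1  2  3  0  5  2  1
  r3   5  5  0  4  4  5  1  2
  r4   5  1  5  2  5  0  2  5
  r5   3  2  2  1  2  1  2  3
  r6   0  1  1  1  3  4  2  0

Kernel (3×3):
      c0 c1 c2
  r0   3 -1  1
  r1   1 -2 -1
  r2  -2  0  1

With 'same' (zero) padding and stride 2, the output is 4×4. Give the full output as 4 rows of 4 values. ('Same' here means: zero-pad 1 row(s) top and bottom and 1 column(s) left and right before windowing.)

-3 -13 -10 -6
-4 -1 -4 2
-9 5 4 8
-2 3 -7 4

Output[0,0]: The receptive field on the zero-padded input at this output position is [0 0 0 / 0 1 5 / 0 2 4]. Elementwise product with the kernel and sum: 0·3 + 0·-1 + 0·1 + 0·1 + 1·-2 + 5·-1 + 0·-2 + 4·1.
Output[0,1]: The receptive field on the zero-padded input at this output position is [0 0 0 / 5 5 0 / 4 1 0]. Elementwise product with the kernel and sum: 0·3 + 0·-1 + 0·1 + 5·1 + 5·-2 + 0·-1 + 4·-2 + 0·1.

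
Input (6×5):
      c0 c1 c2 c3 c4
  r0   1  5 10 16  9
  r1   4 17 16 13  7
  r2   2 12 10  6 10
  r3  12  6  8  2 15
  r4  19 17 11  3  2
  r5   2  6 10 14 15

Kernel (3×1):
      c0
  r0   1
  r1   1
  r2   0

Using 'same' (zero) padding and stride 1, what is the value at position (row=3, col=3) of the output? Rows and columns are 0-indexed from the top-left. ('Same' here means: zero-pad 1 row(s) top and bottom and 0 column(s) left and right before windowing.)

8

The receptive field on the zero-padded input at this output position is [6 / 2 / 3]. Elementwise product with the kernel and sum: 6·1 + 2·1.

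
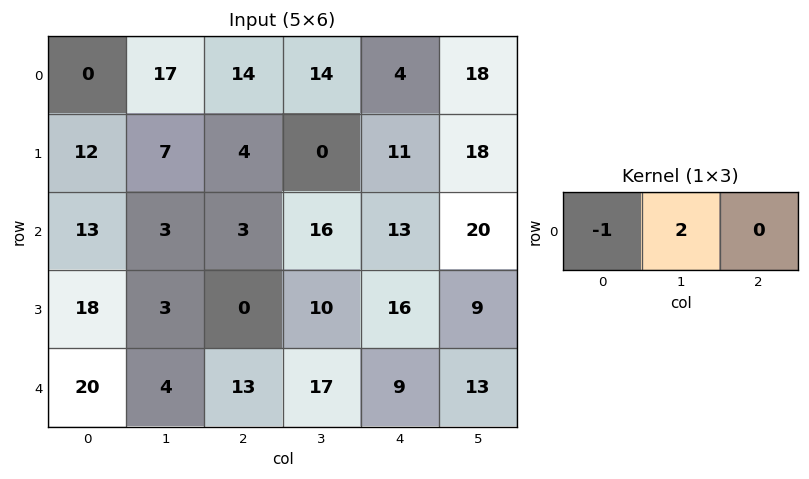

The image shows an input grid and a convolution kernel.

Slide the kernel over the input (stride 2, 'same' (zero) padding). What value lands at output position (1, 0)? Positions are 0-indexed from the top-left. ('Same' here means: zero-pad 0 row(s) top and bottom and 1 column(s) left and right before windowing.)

The receptive field on the zero-padded input at this output position is [0 13 3]. Elementwise product with the kernel and sum: 0·-1 + 13·2.

26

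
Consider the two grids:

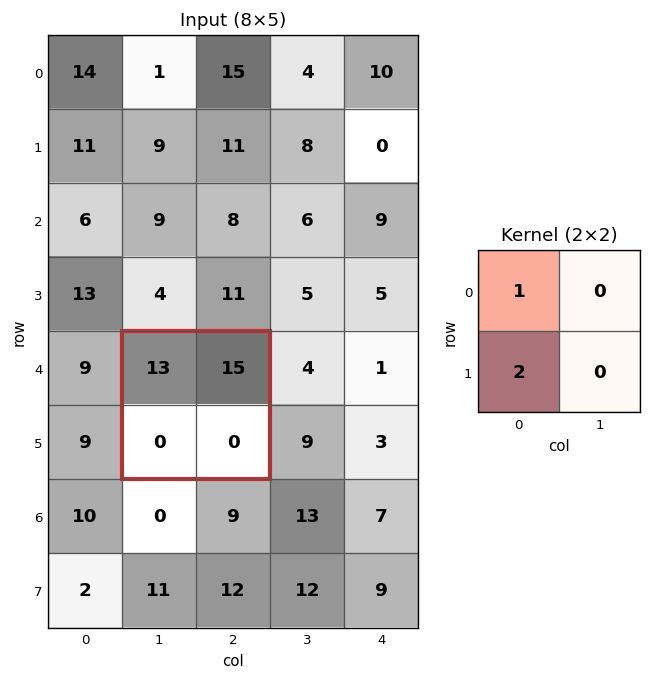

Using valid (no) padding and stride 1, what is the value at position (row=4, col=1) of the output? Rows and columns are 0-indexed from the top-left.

The receptive field on the input at this output position is [13 15 / 0 0]. Elementwise product with the kernel and sum: 13·1 + 0·2.

13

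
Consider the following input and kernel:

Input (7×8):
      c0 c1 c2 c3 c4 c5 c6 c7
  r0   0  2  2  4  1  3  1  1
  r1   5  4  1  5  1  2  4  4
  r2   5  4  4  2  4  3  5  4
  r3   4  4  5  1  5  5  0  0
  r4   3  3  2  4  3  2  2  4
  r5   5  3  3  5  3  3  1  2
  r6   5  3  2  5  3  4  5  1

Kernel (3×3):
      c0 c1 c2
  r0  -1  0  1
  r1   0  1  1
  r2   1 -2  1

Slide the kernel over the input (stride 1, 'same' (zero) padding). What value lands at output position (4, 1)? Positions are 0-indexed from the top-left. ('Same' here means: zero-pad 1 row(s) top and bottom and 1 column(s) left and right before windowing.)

8

The receptive field on the zero-padded input at this output position is [4 4 5 / 3 3 2 / 5 3 3]. Elementwise product with the kernel and sum: 4·-1 + 5·1 + 3·1 + 2·1 + 5·1 + 3·-2 + 3·1.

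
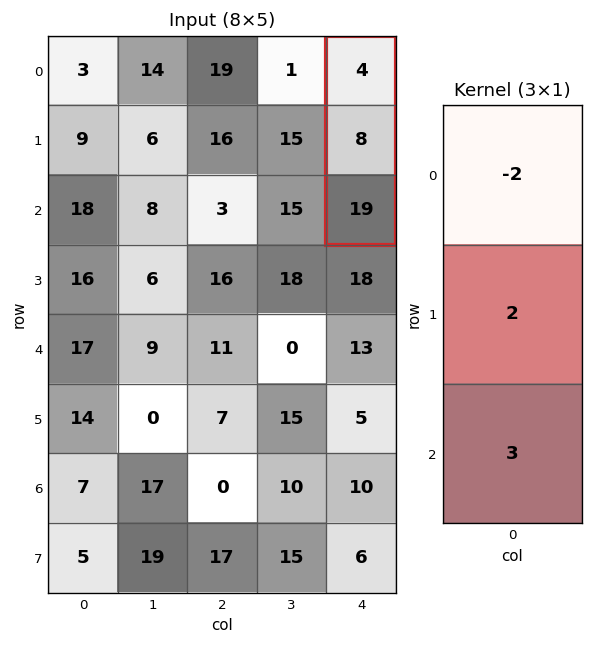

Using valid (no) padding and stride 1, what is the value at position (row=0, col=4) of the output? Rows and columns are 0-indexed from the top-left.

65

The receptive field on the input at this output position is [4 / 8 / 19]. Elementwise product with the kernel and sum: 4·-2 + 8·2 + 19·3.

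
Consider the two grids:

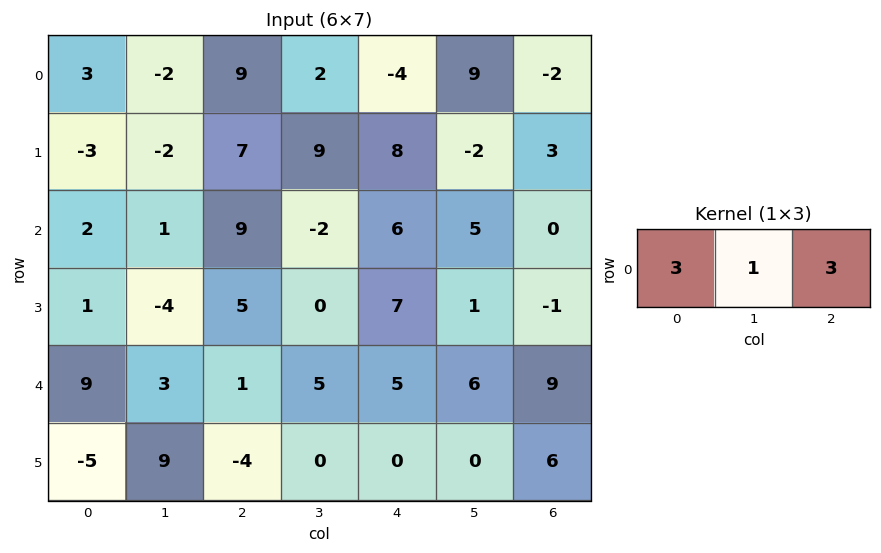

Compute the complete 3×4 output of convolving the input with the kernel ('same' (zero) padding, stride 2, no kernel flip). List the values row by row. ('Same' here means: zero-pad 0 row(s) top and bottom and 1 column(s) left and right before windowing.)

-3 9 29 25
5 6 15 15
18 25 38 27

Output[0,0]: The receptive field on the zero-padded input at this output position is [0 3 -2]. Elementwise product with the kernel and sum: 0·3 + 3·1 + -2·3.
Output[0,1]: The receptive field on the zero-padded input at this output position is [-2 9 2]. Elementwise product with the kernel and sum: -2·3 + 9·1 + 2·3.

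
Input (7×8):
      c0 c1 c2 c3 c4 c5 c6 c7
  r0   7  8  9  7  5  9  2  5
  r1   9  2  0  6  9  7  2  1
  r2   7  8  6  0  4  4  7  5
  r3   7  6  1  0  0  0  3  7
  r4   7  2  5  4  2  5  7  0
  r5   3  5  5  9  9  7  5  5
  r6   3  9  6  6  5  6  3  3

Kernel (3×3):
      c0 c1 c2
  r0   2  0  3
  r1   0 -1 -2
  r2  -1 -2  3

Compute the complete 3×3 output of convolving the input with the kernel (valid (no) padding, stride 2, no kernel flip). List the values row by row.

34 15 14
28 17 32
11 -14 0

Output[0,0]: The receptive field on the input at this output position is [7 8 9 / 9 2 0 / 7 8 6]. Elementwise product with the kernel and sum: 7·2 + 9·3 + 2·-1 + 0·-2 + 7·-1 + 8·-2 + 6·3.
Output[0,1]: The receptive field on the input at this output position is [9 7 5 / 0 6 9 / 6 0 4]. Elementwise product with the kernel and sum: 9·2 + 5·3 + 6·-1 + 9·-2 + 6·-1 + 0·-2 + 4·3.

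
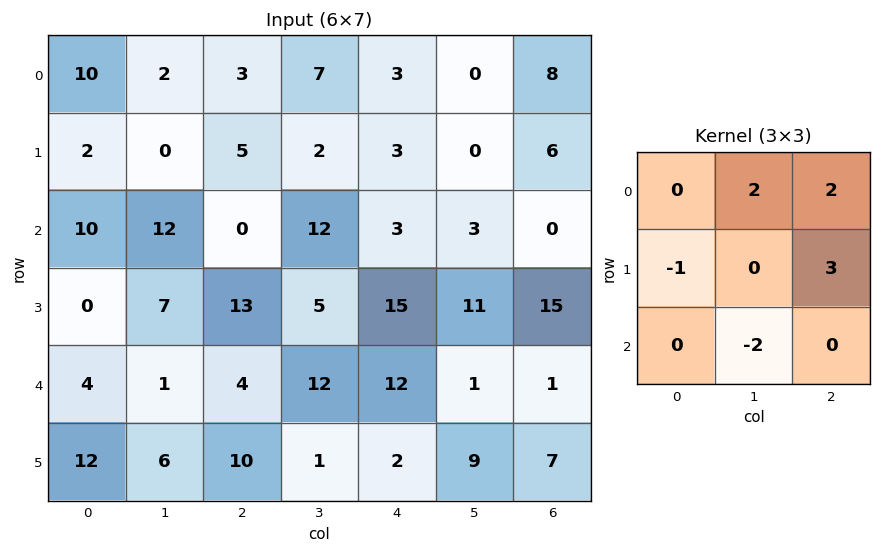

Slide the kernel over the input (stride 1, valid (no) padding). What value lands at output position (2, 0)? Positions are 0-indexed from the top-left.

The receptive field on the input at this output position is [10 12 0 / 0 7 13 / 4 1 4]. Elementwise product with the kernel and sum: 12·2 + 0·2 + 0·-1 + 13·3 + 1·-2.

61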